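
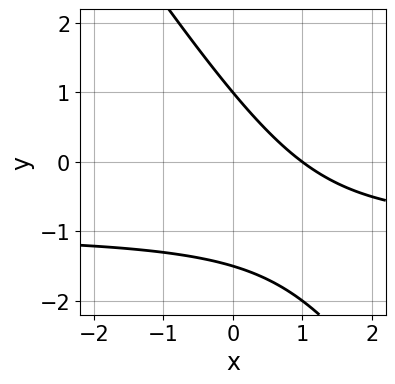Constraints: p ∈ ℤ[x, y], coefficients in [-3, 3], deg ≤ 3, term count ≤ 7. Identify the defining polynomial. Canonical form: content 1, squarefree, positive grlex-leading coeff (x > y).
3*x*y + 2*y^2 + 3*x + y - 3

(a) deg p = 2. No degree-1 curve has this shape.
(b) Checking where it meets the axes: one x-axis crossing is at x = 1; it meets the y-axis at y = 1 (among the integer gridlines).
(c) Putting this together gives p.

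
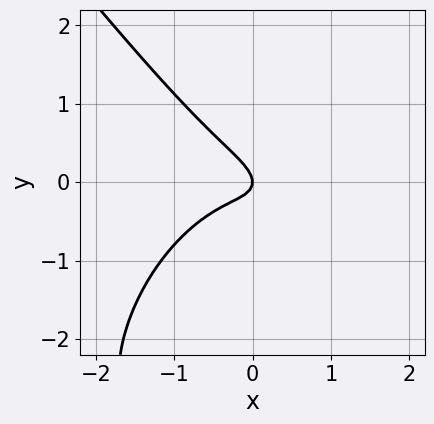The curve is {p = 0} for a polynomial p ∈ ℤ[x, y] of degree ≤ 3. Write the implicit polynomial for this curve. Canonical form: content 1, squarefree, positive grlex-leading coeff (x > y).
1. deg p = 3. A generic line meets the curve in up to 3 points.
2. Reading off the gridlines: it meets the y-axis at y = 0 (among the integer gridlines); it meets the x-axis at x = 0 (among the integer gridlines).
3. Matching integer coefficients to the picture gives p.

2*x^3 + y^3 + 2*x*y + 3*y^2 + x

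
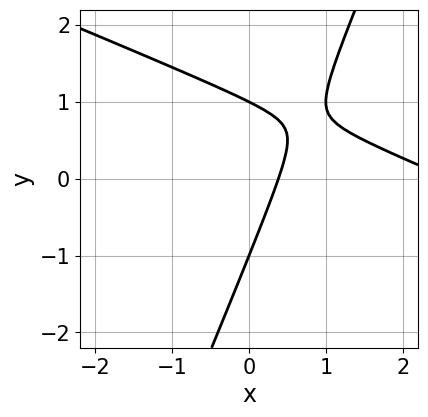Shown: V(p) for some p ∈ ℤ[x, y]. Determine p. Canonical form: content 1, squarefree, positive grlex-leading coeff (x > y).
First, degree: no degree-1 curve has this shape, so deg p = 2.
Next, against the integer gridlines: the y-axis gridline crossings are at y ∈ {-1, 1}.
Finally, solving for integer coefficients yields p as stated.

x^2 + 2*x*y - y^2 - 3*x + 1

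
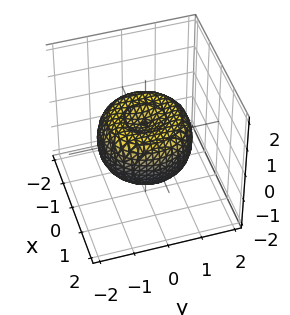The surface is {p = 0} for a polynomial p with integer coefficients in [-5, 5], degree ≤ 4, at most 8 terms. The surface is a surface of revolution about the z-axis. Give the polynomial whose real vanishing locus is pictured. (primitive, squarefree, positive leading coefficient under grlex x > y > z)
2*x^4 + 4*x^2*y^2 + 2*y^4 - 3*x^2 - 3*y^2 + 3*z^2 - 1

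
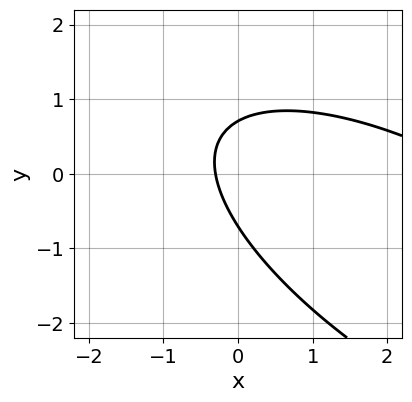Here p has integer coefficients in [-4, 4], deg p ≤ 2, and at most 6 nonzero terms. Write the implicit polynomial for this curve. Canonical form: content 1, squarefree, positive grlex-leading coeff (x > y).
x^2 + 2*x*y + 2*y^2 - 3*x - 1

Degree: a generic line meets the curve in up to 2 points, so deg p = 2.
Solving for integer coefficients yields p as stated.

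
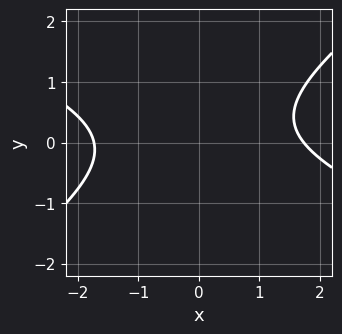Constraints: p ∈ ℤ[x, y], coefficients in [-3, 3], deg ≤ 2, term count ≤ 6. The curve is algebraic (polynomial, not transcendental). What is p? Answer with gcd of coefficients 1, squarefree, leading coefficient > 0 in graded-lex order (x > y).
x^2 + x*y - 3*y^2 + y - 3

1. Degree: the shape is more complex than any degree-1 curve, so deg p = 2.
2. Reading off the gridlines: no y-intercept at any integer in the box.
3. These observations pin down the coefficients.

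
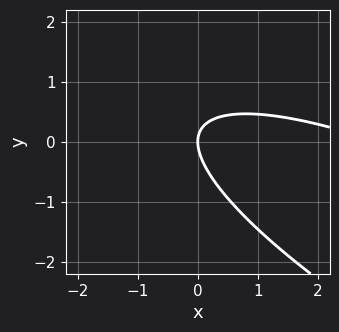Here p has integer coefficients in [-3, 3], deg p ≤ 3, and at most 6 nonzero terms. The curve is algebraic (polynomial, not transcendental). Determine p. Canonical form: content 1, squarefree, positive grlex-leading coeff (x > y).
1. The degree is 2 — a generic line meets the curve in up to 2 points.
2. Checking where it meets the axes: it meets the x-axis at x = 0 (among the integer gridlines); it meets the y-axis at y = 0 (among the integer gridlines).
3. Together with the visible shape, these determine p as stated.

x^2 + 3*x*y + 3*y^2 - 3*x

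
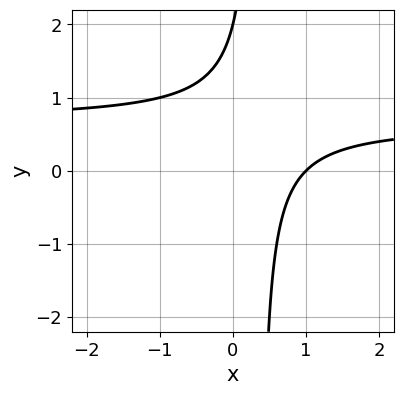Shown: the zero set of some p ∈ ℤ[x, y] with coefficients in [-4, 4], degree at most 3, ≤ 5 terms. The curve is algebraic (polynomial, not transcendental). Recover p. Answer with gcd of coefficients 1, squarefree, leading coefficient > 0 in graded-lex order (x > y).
3*x*y - 2*x - y + 2

First, deg p = 2.
Then, observable constraints: it meets the y-axis at y = 2 (among the integer gridlines); it meets the x-axis at x = 1 (among the integer gridlines).
Finally, assembling these constraints gives the stated polynomial.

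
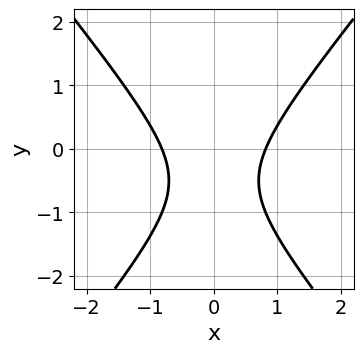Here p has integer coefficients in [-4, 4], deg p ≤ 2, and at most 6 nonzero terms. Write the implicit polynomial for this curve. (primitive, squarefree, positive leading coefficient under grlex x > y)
1. Degree: a generic line meets the curve in up to 2 points, so deg p = 2.
2. Symmetries: the x ↦ −x reflection is a symmetry, so x appears only in even powers.
3. From the axis intercepts and sections: it misses every integer gridline on the y-axis.
4. Matching integer coefficients to the picture gives p.

3*x^2 - 2*y^2 - 2*y - 2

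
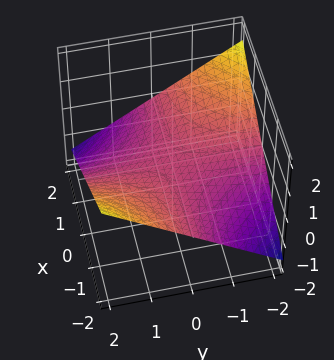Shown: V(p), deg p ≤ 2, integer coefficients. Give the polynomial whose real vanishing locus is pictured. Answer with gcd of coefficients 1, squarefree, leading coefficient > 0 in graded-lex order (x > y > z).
(a) The degree is 2 — a saddle surface; a quadric.
(b) Against the integer gridlines: the visible x-axis segment lies entirely on the surface; every point of the y-axis in the box is on the surface.
(c) The integer polynomial consistent with all of this is the stated p.

x*y + 3*z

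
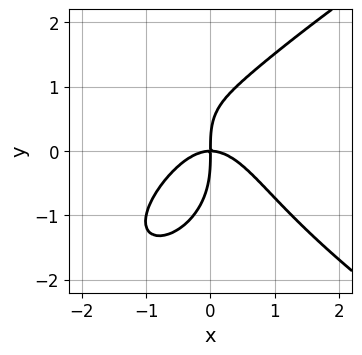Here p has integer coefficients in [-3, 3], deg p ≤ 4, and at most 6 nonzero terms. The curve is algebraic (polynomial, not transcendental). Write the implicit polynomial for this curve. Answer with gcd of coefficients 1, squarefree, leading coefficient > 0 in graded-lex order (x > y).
First, the degree is 4 — a generic line meets the curve in up to 4 points.
Then, observable constraints: it crosses the y-axis at the gridline y = 0; it crosses the x-axis at the gridline x = 0.
Finally, together with the visible shape, these determine p as stated.

y^4 - 3*x^3 + x*y^2 - 3*x*y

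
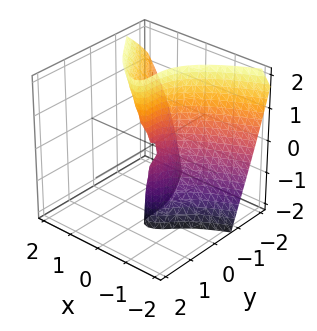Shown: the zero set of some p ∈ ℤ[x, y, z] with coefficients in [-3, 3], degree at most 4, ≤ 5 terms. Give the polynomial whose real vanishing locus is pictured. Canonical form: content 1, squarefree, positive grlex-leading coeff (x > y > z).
(a) The degree is 3 — the shape is more complex than any degree-2 surface.
(b) Observable constraints: every point of the z-axis in the box is on the surface; it meets the y-axis at y = 0 (among the integer gridlines); one x-axis crossing is at x = 0.
(c) The integer polynomial consistent with all of this is the stated p.

x*y^2 + x*y*z + y^3 + 2*x^2 - x*z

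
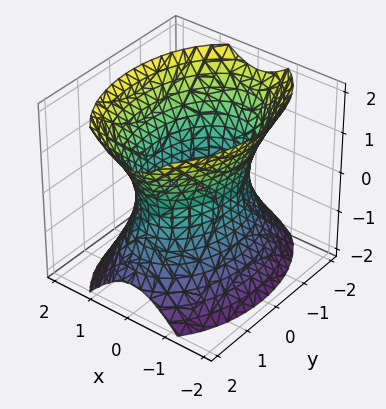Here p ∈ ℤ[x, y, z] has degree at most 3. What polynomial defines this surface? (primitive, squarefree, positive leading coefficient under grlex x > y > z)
2*x^2 + y^2 - z^2 - 2

(a) deg p = 2.
(b) Symmetries: mirror symmetry x ↦ −x ⇒ only even powers of x; it's symmetric under z → −z, forcing even powers of z; the y ↦ −y reflection is a symmetry, so y appears only in even powers.
(c) From the axis intercepts and sections: it misses every integer gridline on the z-axis; among the integer gridlines, it crosses the x-axis at x ∈ {-1, 1}.
(d) Together with the visible shape, these determine p as stated.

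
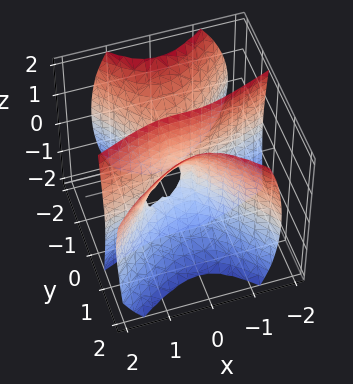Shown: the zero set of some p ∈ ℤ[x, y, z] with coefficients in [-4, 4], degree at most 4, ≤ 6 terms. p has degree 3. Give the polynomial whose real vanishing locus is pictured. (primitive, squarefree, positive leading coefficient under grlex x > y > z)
1. I count 2 distinct pieces.
2. The degree is 3 — the shape is more complex than any degree-2 surface.
3. From the axis intercepts and sections: every point of the z-axis in the box is on the surface; it meets the y-axis at y = 0 (among the integer gridlines); it crosses the x-axis at the gridline x = 0.
4. The integer polynomial consistent with all of this is the stated p.

x^3 - 3*x^2*y + 2*y^3 - y*z^2 + y^2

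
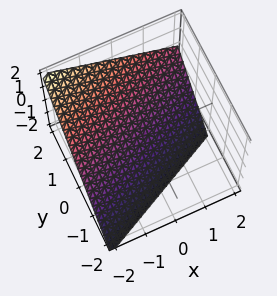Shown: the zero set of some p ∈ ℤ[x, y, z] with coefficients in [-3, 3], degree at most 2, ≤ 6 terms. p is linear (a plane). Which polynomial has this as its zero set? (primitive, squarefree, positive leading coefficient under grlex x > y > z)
x - 2*y + 2*z + 2

The degree is 1 — the surface is flat (a plane).
Reading off the gridlines: one y-axis crossing is at y = 1; it meets the z-axis at z = -1 (among the integer gridlines); it meets the x-axis at x = -2 (among the integer gridlines).
Together with the visible shape, these determine p as stated.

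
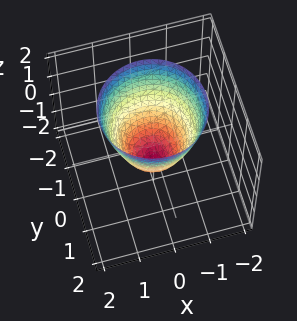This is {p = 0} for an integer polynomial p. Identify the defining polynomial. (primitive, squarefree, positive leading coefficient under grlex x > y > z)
First, the degree is 2 — a generic line meets the surface in up to 2 points.
Next, by symmetry, the surface is invariant under rotation about z: p = q(x² + y², z).
Next, against the integer gridlines: it crosses the z-axis at the gridline z = -1; a circular section at z = 1 has radius between 1 and 2.
Finally, assembling these constraints gives the stated polynomial.

3*x^2 + 3*y^2 - 2*z - 2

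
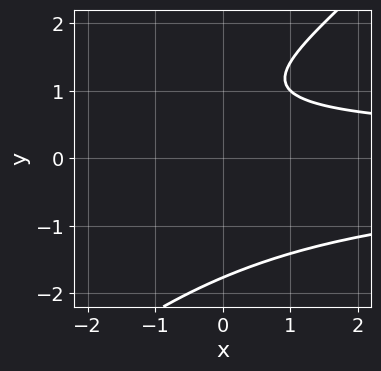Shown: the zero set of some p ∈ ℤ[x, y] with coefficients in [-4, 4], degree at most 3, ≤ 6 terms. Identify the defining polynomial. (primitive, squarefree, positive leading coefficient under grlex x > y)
x*y^2 - y^3 + 2*y - 2

(a) The degree is 3 — the shape is more complex than any degree-2 curve.
(b) Observable constraints: it misses every integer gridline on the x-axis.
(c) Putting this together gives p.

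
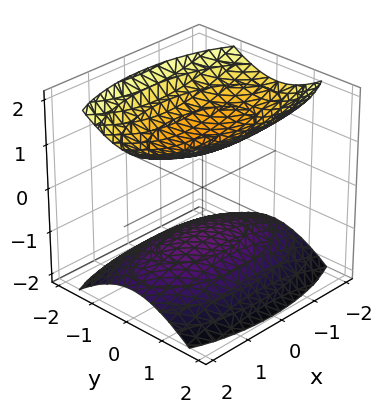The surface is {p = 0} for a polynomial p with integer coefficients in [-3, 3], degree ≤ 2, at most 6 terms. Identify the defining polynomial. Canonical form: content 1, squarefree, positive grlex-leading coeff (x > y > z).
x^2 + 3*y^2 - 3*z^2 + 3

The picture has 2 separate pieces. They look like related sheets of one shape, so recover p as a whole.
Degree: two separate bowl-shaped sheets opening away from each other; a quadric, so deg p = 2.
Symmetries: it's symmetric under y → −y, forcing even powers of y; the z ↦ −z reflection is a symmetry, so z appears only in even powers; it's symmetric under x → −x, forcing even powers of x.
Checking where it meets the axes: no y-intercept at any integer in the box; it misses every integer gridline on the x-axis; among the integer gridlines, it crosses the z-axis at z ∈ {-1, 1}.
Fitting integer coefficients to these (and the overall shape) gives p.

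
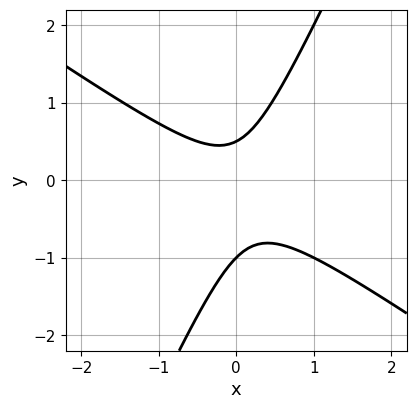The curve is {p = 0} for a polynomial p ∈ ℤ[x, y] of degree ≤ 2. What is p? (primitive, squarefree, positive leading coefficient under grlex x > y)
3*x^2 + 3*x*y - 2*y^2 - y + 1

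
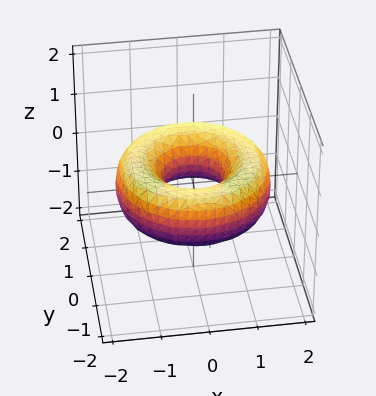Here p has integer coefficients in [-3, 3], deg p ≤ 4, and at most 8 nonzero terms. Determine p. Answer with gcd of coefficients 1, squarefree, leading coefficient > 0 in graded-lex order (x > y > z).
x^4 + 2*x^2*y^2 + y^4 - 3*x^2 - 3*y^2 + 3*z^2 + 1

1. The degree is 4 — the shape is more complex than any degree-3 surface.
2. Symmetry: the surface is invariant under rotation about z: p = q(x² + y², z).
3. Reading off the gridlines: a circular section at z = 0 has radius between 0 and 1; the surface avoids every integer z-axis point in the box.
4. Together with the visible shape, these determine p as stated.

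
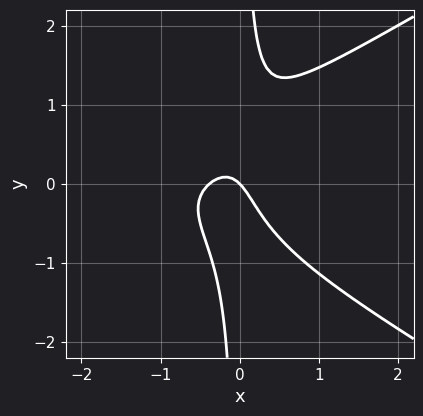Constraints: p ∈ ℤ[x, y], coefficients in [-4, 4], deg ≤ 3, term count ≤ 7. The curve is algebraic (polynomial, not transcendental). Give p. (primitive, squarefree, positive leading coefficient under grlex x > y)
1. deg p = 3.
2. Reading off the gridlines: one y-axis crossing is at y = 0; it crosses the x-axis at the gridline x = 0.
3. The integer polynomial consistent with all of this is the stated p.

x^3 - 3*x*y^2 + 3*x^2 + x + y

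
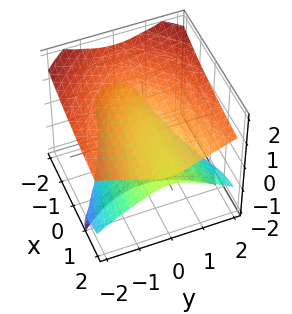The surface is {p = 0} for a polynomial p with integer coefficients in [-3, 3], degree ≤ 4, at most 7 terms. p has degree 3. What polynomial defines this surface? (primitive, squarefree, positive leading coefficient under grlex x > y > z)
(a) The picture has 2 separate pieces.
(b) deg p = 3.
(c) Reading off the gridlines: the visible x-axis segment lies entirely on the surface; it meets the y-axis at y = 0 (among the integer gridlines); one z-axis crossing is at z = 0.
(d) Fitting integer coefficients to these (and the overall shape) gives p.

2*x*z^2 + 2*z^3 - 2*y^2 + 3*z^2 - 3*z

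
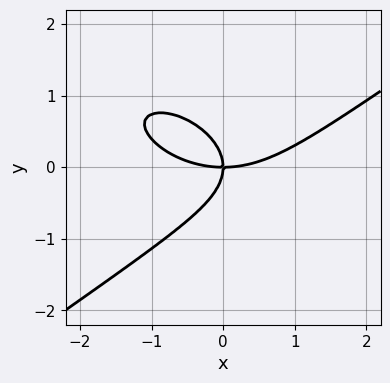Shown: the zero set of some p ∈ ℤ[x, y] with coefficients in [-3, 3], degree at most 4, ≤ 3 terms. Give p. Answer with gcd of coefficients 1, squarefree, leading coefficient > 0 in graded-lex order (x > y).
x^3 - 3*y^3 - 3*x*y

1. deg p = 3. A generic line meets the curve in up to 3 points.
2. Reading off the gridlines: one y-axis crossing is at y = 0; it meets the x-axis at x = 0 (among the integer gridlines).
3. Together with the visible shape, these determine p as stated.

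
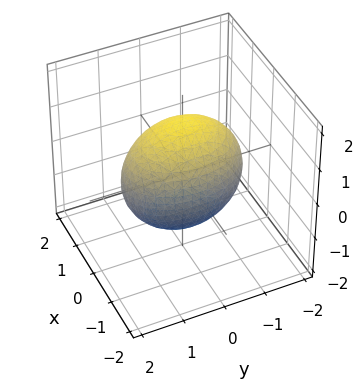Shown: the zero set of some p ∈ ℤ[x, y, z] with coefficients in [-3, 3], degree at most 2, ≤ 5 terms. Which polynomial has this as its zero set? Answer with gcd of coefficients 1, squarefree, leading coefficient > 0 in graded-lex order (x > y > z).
2*x^2 + y^2 + z^2 - 2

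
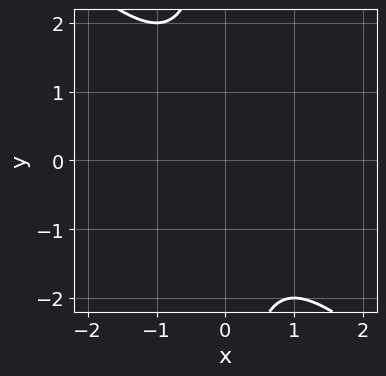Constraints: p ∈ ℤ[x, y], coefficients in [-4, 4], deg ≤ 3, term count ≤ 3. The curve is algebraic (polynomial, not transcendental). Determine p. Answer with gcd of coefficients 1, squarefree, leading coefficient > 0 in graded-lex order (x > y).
x^2 + x*y + 1

1. The degree is 2 — a generic line meets the curve in up to 2 points.
2. Reading off the gridlines: the curve avoids every integer y-axis point in the box; no x-intercept at any integer in the box.
3. These observations pin down the coefficients.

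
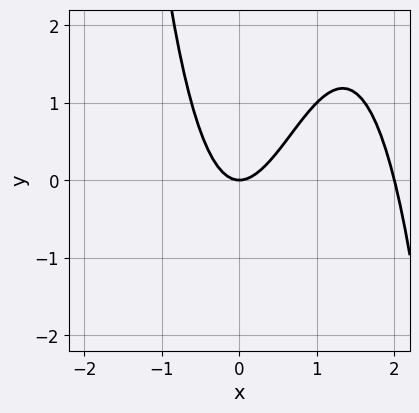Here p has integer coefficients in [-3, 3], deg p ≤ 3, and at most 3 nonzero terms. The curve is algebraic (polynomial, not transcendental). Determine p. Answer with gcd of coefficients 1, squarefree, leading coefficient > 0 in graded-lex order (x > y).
(a) The degree is 3 — the shape is more complex than any degree-2 curve.
(b) Checking where it meets the axes: it meets the y-axis at y = 0 (among the integer gridlines); among the integer gridlines, it crosses the x-axis at x ∈ {0, 2}.
(c) Assembling these constraints gives the stated polynomial.

x^3 - 2*x^2 + y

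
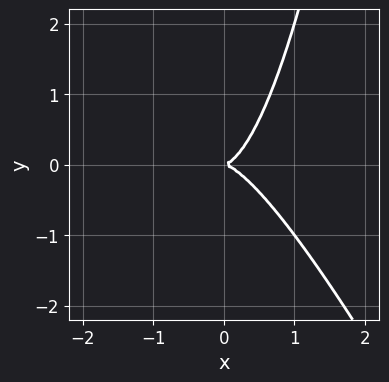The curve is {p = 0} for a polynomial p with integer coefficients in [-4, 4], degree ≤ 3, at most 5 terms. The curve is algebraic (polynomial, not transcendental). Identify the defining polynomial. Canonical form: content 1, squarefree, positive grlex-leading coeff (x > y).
Degree: the shape is more complex than any degree-2 curve, so deg p = 3.
Reading off the gridlines: it crosses the x-axis at the gridline x = 0; it crosses the y-axis at the gridline y = 0.
Putting this together gives p.

2*x^3 + x^2*y - y^2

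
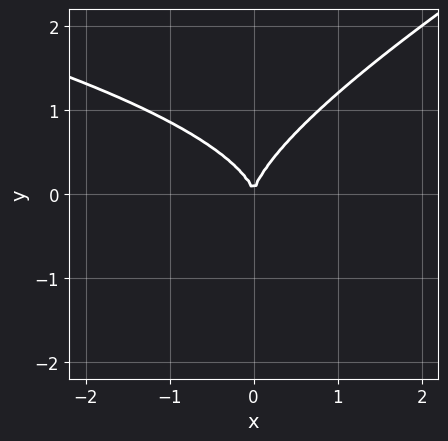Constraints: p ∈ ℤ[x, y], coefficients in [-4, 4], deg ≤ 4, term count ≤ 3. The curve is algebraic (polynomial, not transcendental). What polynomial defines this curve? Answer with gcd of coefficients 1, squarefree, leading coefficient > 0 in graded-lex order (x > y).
x*y^2 - 2*y^3 + 2*x^2

Degree: no degree-2 curve has this shape, so deg p = 3.
From the visible intercepts: it crosses the y-axis at the gridline y = 0; one x-axis crossing is at x = 0.
These observations pin down the coefficients.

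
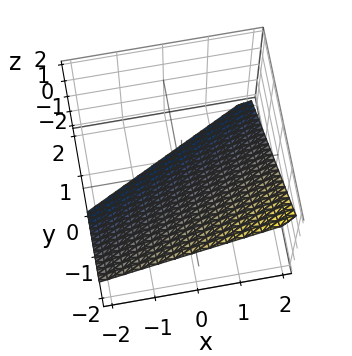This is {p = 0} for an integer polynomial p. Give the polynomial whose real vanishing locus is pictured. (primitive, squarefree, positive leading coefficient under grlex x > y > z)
x - 2*y - 2*z - 2

1. The degree is 1 — the surface is flat (a plane).
2. Against the integer gridlines: it meets the y-axis at y = -1 (among the integer gridlines); it crosses the x-axis at the gridline x = 2; it crosses the z-axis at the gridline z = -1.
3. Together with the visible shape, these determine p as stated.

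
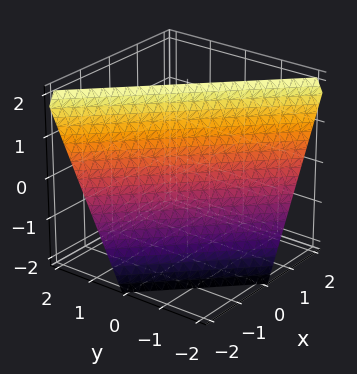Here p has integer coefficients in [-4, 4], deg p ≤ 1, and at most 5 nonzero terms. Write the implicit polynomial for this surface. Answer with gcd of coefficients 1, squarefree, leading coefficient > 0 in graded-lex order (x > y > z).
(a) Degree: the surface is flat (a plane), so deg p = 1.
(b) Checking where it meets the axes: one y-axis crossing is at y = -1; it crosses the z-axis at the gridline z = 2.
(c) Putting this together gives p. Check: (-1, 0, 0) on the x-axis lies on the surface, and p(-1, 0, 0) = 0. ✓

2*x + 2*y - z + 2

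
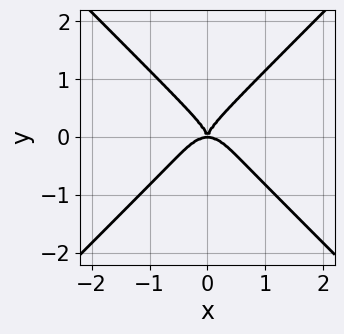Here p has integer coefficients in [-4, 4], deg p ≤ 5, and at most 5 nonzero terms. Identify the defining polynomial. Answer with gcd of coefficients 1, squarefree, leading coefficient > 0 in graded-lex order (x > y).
3*x^4 - 3*y^4 + 2*x^2*y

First, degree: a generic line meets the curve in up to 4 points, so deg p = 4.
Next, symmetries: mirror symmetry x ↦ −x ⇒ only even powers of x.
Next, from the axis intercepts and sections: it meets the y-axis at y = 0 (among the integer gridlines); it crosses the x-axis at the gridline x = 0.
Finally, together with the visible shape, these determine p as stated.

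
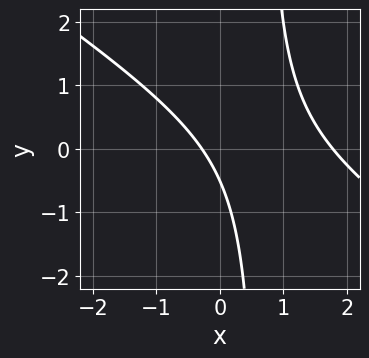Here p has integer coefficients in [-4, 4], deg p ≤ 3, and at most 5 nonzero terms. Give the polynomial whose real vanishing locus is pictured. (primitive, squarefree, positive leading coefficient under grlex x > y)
2*x^2 + 3*x*y - 3*x - 2*y - 1

1. Degree: the shape is more complex than any degree-1 curve, so deg p = 2.
2. Putting this together gives p.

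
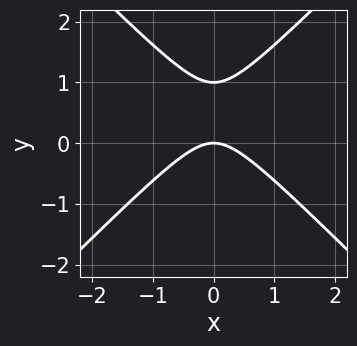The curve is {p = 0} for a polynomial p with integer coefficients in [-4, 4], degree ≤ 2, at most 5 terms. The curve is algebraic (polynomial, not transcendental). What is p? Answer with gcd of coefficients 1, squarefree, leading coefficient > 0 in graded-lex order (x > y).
(a) deg p = 2. No degree-1 curve has this shape.
(b) Symmetries: it's symmetric under x → −x, forcing even powers of x.
(c) From the axis intercepts and sections: it crosses the x-axis at the gridline x = 0; among the integer gridlines, it crosses the y-axis at y ∈ {0, 1}.
(d) Matching integer coefficients to the picture gives p.

x^2 - y^2 + y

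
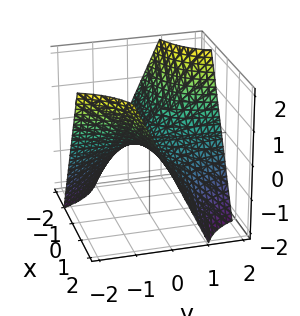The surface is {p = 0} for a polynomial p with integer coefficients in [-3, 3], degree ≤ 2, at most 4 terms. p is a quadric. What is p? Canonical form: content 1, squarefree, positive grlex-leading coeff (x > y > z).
(a) deg p = 2. A hyperbolic paraboloid; a quadric.
(b) Against the integer gridlines: every point of the y-axis in the box is on the surface; it meets the z-axis at z = 0 (among the integer gridlines).
(c) Solving for integer coefficients yields p as stated. Check: (2, 0, 0) on the x-axis lies on the surface, and p(2, 0, 0) = 0. ✓

x*y + z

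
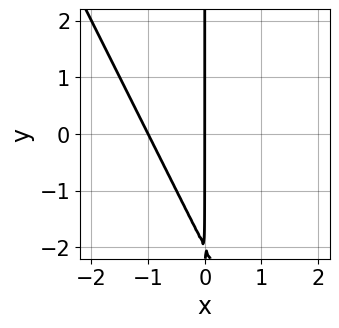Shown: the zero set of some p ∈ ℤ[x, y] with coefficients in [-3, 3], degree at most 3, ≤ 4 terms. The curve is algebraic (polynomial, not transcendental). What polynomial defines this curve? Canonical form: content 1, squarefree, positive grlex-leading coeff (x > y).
(a) Degree: the shape is more complex than any degree-1 curve, so deg p = 2.
(b) Reading off the gridlines: every point of the y-axis in the box is on the curve; among the integer gridlines, it crosses the x-axis at x ∈ {-1, 0}.
(c) Putting this together gives p.

2*x^2 + x*y + 2*x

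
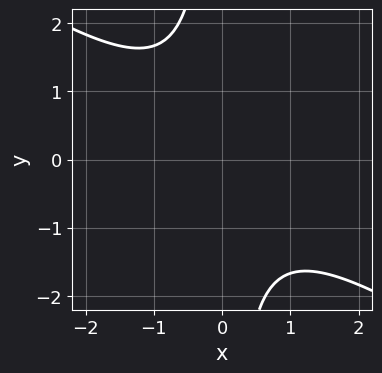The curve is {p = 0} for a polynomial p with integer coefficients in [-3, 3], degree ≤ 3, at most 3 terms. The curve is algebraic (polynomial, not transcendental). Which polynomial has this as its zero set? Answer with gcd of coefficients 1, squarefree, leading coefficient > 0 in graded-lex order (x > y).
2*x^2 + 3*x*y + 3

1. Degree: the shape is more complex than any degree-1 curve, so deg p = 2.
2. From the visible intercepts: no y-intercept at any integer in the box; no x-intercept at any integer in the box.
3. Solving for integer coefficients yields p as stated.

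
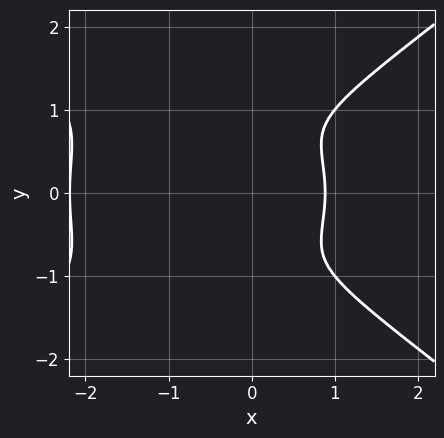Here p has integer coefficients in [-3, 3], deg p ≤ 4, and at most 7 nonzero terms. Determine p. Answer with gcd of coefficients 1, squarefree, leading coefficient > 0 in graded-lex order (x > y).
First, the degree is 4 — no degree-3 curve has this shape.
Next, symmetries: it's symmetric under y → −y, forcing even powers of y.
Then, checking where it meets the axes: it misses every integer gridline on the y-axis.
Finally, the integer polynomial consistent with all of this is the stated p.

x^4 - 3*y^4 + 2*x^3 + 2*y^2 - 2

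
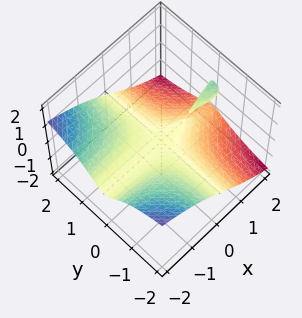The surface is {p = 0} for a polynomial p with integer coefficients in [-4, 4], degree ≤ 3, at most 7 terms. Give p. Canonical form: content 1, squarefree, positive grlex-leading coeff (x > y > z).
(a) There are 2 components. They look like related sheets of one shape, so recover p as a whole.
(b) The degree is 3 — no degree-2 surface has this shape.
(c) Checking where it meets the axes: the visible x-axis segment lies entirely on the surface; every point of the y-axis in the box is on the surface; one z-axis crossing is at z = 0.
(d) Assembling these constraints gives the stated polynomial.

3*x*y^2 + 3*y^2*z + 2*z^3 - x*z + z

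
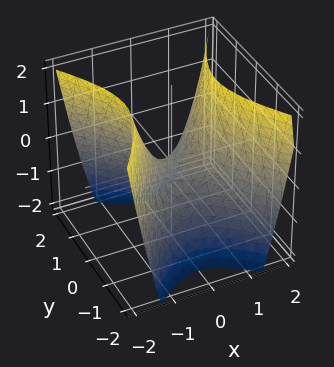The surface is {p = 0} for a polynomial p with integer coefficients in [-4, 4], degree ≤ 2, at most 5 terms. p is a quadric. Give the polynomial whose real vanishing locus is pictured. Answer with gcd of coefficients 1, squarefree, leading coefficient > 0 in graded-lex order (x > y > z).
First, the degree is 2 — a hyperbolic paraboloid; a quadric.
Then, symmetries: it's symmetric under y → −y, forcing even powers of y; mirror symmetry x ↦ −x ⇒ only even powers of x.
Next, from the visible intercepts: it meets the z-axis at z = 0 (among the integer gridlines); one x-axis crossing is at x = 0; it meets the y-axis at y = 0 (among the integer gridlines).
Finally, matching integer coefficients to the picture gives p.

3*x^2 - 2*y^2 - 2*z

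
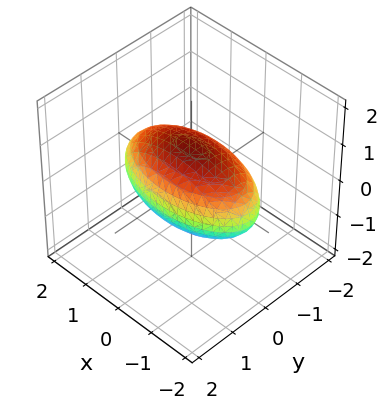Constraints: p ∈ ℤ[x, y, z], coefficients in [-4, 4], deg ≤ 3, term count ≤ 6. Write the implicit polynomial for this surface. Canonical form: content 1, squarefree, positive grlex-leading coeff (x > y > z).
x^2 + 3*y^2 + 3*z^2 - 3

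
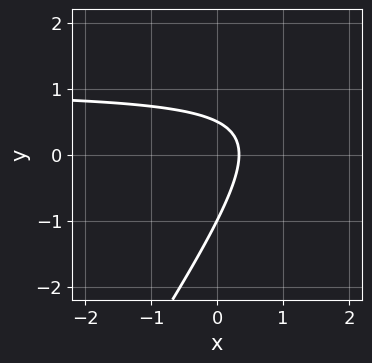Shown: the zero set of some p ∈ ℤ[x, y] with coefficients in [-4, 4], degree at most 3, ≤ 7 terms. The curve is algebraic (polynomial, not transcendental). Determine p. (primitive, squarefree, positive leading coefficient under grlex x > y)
3*x*y - 2*y^2 - 3*x - y + 1

The degree is 2 — a generic line meets the curve in up to 2 points.
Reading off the gridlines: it crosses the y-axis at the gridline y = -1.
Fitting integer coefficients to these (and the overall shape) gives p.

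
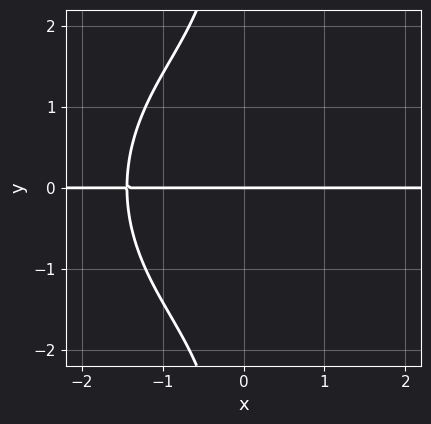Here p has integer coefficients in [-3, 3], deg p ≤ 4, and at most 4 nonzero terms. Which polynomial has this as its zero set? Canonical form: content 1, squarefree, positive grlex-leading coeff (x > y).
1. Degree: no degree-3 curve has this shape, so deg p = 4.
2. Checking where it meets the axes: the visible x-axis segment lies entirely on the curve; it crosses the y-axis at the gridline y = 0.
3. Together with the visible shape, these determine p as stated.

x^3*y + x*y^3 + 3*y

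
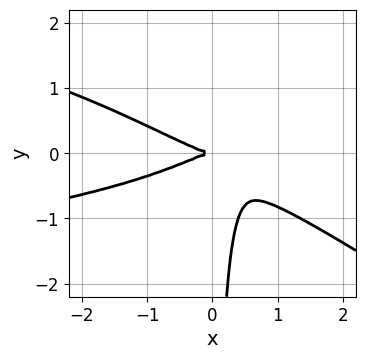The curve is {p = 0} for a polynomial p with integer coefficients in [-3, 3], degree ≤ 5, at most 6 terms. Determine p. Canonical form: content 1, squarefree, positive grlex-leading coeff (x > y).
2*x^2*y^2 + 3*x*y^3 + x^3 - 3*x*y^2 + 2*y^2

The degree is 4 — the shape is more complex than any degree-3 curve.
Observable constraints: it crosses the y-axis at the gridline y = 0; it crosses the x-axis at the gridline x = 0.
Fitting integer coefficients to these (and the overall shape) gives p.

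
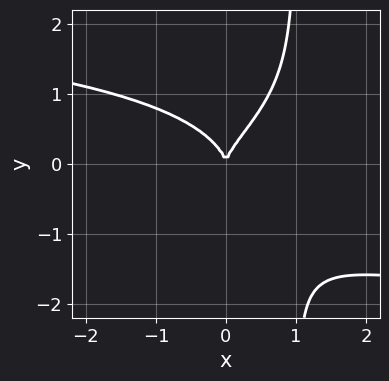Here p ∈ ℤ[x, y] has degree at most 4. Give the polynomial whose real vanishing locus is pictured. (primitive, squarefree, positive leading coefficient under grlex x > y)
x*y^3 - y^3 + x^2

The degree is 4 — no degree-3 curve has this shape.
Against the integer gridlines: one y-axis crossing is at y = 0; it meets the x-axis at x = 0 (among the integer gridlines).
Putting this together gives p.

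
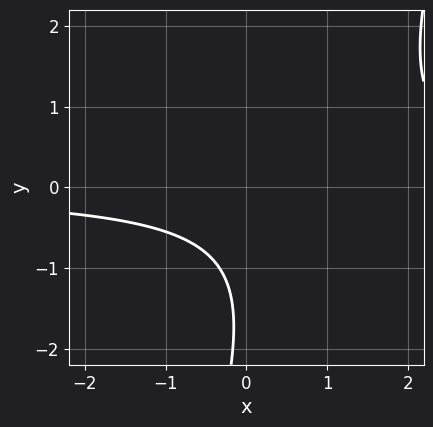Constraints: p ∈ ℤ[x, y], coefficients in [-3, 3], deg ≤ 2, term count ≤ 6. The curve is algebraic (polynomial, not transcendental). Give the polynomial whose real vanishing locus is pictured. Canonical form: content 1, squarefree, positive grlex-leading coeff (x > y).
3*x*y - y^2 - 3*y - 3

First, the degree is 2 — a generic line meets the curve in up to 2 points.
Next, from the axis intercepts and sections: no y-intercept at any integer in the box; it misses every integer gridline on the x-axis.
Finally, matching integer coefficients to the picture gives p.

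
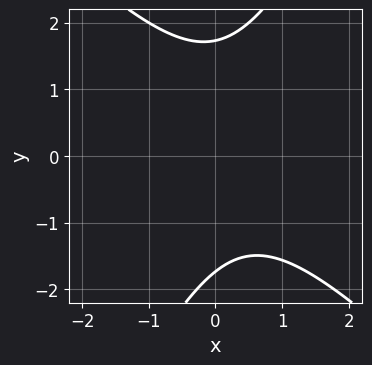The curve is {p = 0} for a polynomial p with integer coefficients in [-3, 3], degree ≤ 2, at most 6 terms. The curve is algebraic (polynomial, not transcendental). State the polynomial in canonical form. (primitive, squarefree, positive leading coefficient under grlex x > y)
2*x^2 + x*y - y^2 - x + 3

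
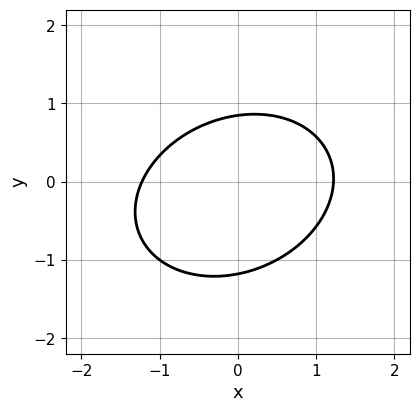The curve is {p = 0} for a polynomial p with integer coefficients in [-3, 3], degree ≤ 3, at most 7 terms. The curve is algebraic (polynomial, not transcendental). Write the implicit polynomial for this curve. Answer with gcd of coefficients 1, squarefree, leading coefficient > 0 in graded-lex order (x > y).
2*x^2 - x*y + 3*y^2 + y - 3

First, deg p = 2.
Finally, matching integer coefficients to the picture gives p.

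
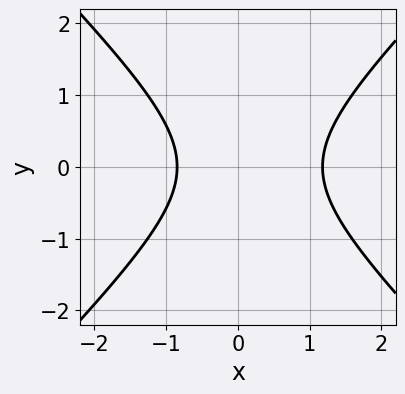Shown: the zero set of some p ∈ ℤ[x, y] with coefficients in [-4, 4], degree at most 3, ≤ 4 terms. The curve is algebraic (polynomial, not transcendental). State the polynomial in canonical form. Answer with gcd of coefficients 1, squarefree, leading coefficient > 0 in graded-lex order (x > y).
(a) deg p = 2. No degree-1 curve has this shape.
(b) Symmetries: mirror symmetry y ↦ −y ⇒ only even powers of y.
(c) From the visible intercepts: it misses every integer gridline on the y-axis.
(d) Matching integer coefficients to the picture gives p.

3*x^2 - 3*y^2 - x - 3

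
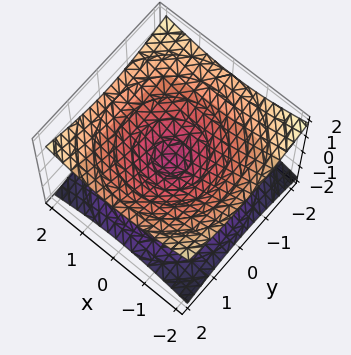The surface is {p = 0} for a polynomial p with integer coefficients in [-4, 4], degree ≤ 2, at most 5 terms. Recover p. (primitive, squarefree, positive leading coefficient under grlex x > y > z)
(a) The degree is 2 — a double cone through the origin; a quadric.
(b) Symmetry: every cross-section ⟂ z is a circle, so x, y appear only via x² + y²; mirror symmetry z ↦ −z ⇒ only even powers of z.
(c) Against the integer gridlines: it crosses the z-axis at the gridline z = 0; one x-axis crossing is at x = 0; a circular section at z = 1 has radius between 1 and 2.
(d) Assembling these constraints gives the stated polynomial.

x^2 + y^2 - 3*z^2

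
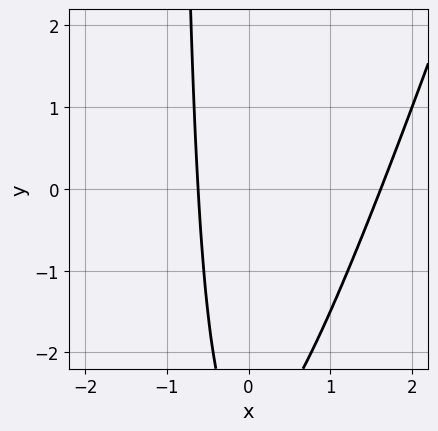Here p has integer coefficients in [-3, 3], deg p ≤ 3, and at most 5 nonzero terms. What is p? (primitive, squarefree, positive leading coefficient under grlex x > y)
3*x^2 - x*y - 3*x - y - 3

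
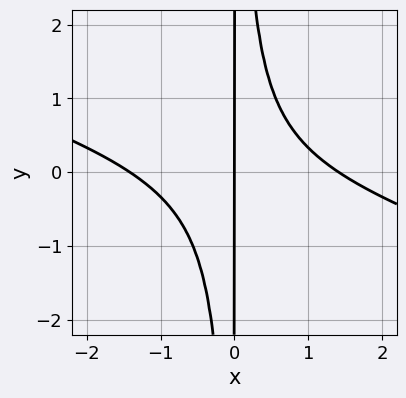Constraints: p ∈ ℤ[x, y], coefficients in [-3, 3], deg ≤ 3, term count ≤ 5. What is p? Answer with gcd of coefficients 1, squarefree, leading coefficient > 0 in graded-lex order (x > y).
x^3 + 3*x^2*y - 2*x

First, the degree is 3 — the shape is more complex than any degree-2 curve.
Then, observable constraints: every point of the y-axis in the box is on the curve; it meets the x-axis at x = 0 (among the integer gridlines).
Finally, matching integer coefficients to the picture gives p.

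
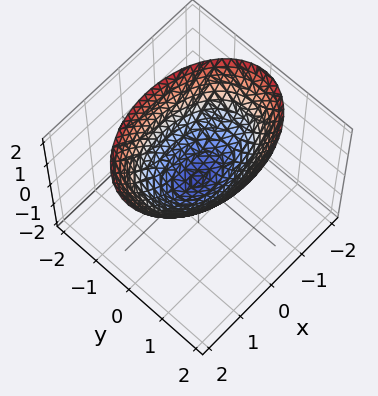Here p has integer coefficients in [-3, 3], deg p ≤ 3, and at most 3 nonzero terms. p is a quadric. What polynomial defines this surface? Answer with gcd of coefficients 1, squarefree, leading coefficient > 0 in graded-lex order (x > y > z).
First, deg p = 2. A single bowl opening along one axis; a quadric.
Then, symmetries: the y ↦ −y reflection is a symmetry, so y appears only in even powers; mirror symmetry x ↦ −x ⇒ only even powers of x.
Then, from the visible intercepts: one x-axis crossing is at x = 0; it meets the z-axis at z = 0 (among the integer gridlines); it meets the y-axis at y = 0 (among the integer gridlines).
Finally, the integer polynomial consistent with all of this is the stated p.

x^2 + 2*y^2 - 2*z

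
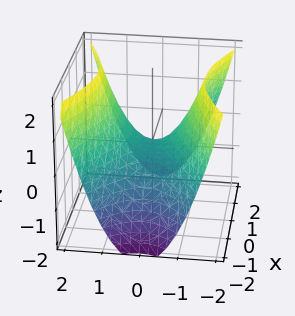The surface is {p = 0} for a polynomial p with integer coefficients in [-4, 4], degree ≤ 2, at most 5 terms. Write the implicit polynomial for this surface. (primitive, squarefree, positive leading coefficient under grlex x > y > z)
x^2 - 2*y^2 + 2*z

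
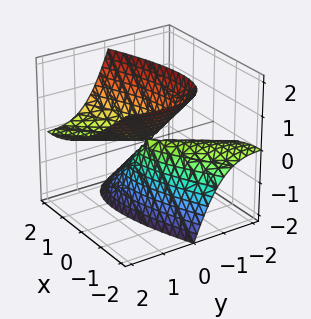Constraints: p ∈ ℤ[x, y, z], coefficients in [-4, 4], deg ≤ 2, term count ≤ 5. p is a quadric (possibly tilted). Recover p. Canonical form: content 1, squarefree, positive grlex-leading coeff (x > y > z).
x^2 - 2*x*y + y^2 - 3*y*z - z^2

(a) Degree: the shape is more complex than any degree-1 surface, so deg p = 2.
(b) From the axis intercepts and sections: it crosses the y-axis at the gridline y = 0; it crosses the x-axis at the gridline x = 0; it meets the z-axis at z = 0 (among the integer gridlines).
(c) Putting this together gives p.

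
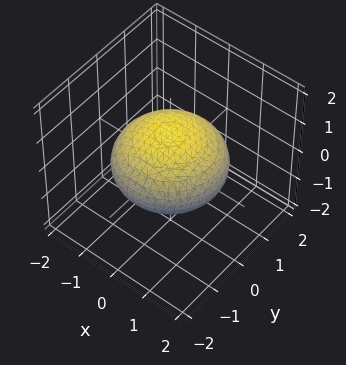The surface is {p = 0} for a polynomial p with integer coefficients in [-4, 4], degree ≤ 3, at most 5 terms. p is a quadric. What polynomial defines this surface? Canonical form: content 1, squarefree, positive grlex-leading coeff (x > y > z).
First, deg p = 2. A closed, bounded, convex surface; a quadric.
Next, symmetries: the z ↦ −z reflection is a symmetry, so z appears only in even powers; the z-axis is an axis of rotation, so x and y enter only as x² + y².
Next, from the visible intercepts: among the integer gridlines, it crosses the z-axis at z ∈ {-1, 1}; a circular section at z = 0 has radius between 1 and 2.
Finally, putting this together gives p.

x^2 + y^2 + 2*z^2 - 2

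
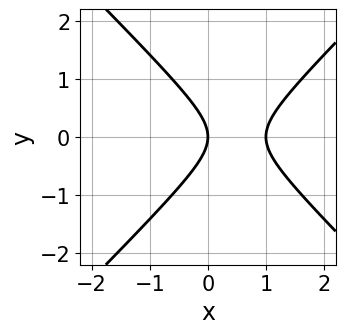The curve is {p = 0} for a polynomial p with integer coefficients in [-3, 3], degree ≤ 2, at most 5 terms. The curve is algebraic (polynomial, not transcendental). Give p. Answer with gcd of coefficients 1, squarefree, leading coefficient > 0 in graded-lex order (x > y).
(a) deg p = 2. No degree-1 curve has this shape.
(b) Symmetries: mirror symmetry y ↦ −y ⇒ only even powers of y.
(c) From the visible intercepts: among the integer gridlines, it crosses the x-axis at x ∈ {0, 1}; it meets the y-axis at y = 0 (among the integer gridlines).
(d) The integer polynomial consistent with all of this is the stated p.

x^2 - y^2 - x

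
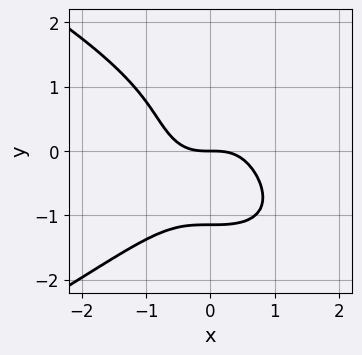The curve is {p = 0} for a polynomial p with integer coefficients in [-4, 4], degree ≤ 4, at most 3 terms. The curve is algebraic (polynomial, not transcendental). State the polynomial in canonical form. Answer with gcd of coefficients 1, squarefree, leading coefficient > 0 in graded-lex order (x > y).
(a) Degree: the shape is more complex than any degree-3 curve, so deg p = 4.
(b) Against the integer gridlines: one y-axis crossing is at y = 0; it crosses the x-axis at the gridline x = 0.
(c) Fitting integer coefficients to these (and the overall shape) gives p.

2*y^4 + 3*x^3 + 3*y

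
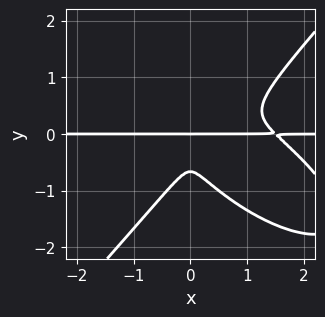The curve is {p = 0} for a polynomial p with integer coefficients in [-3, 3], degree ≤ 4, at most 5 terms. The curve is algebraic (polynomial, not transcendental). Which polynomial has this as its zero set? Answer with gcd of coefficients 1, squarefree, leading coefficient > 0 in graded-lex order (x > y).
2*x^3*y + 2*x^2*y^2 - 3*y^4 - 3*x^2*y - 2*y^3

(a) deg p = 4. A generic line meets the curve in up to 4 points.
(b) From the visible intercepts: it meets the y-axis at y = 0 (among the integer gridlines); the visible x-axis segment lies entirely on the curve.
(c) These observations pin down the coefficients.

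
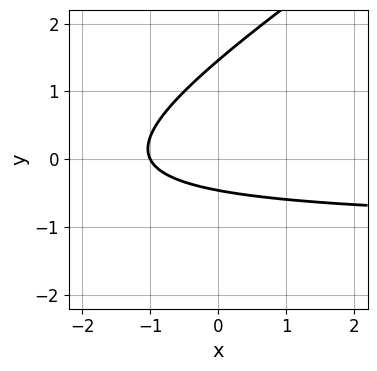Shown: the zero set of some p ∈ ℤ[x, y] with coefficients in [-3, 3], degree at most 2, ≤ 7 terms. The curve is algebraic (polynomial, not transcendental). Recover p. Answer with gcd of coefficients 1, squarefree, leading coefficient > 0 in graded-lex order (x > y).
deg p = 2. A generic line meets the curve in up to 2 points.
Against the integer gridlines: one x-axis crossing is at x = -1.
These observations pin down the coefficients.

2*x*y - 3*y^2 + 2*x + 3*y + 2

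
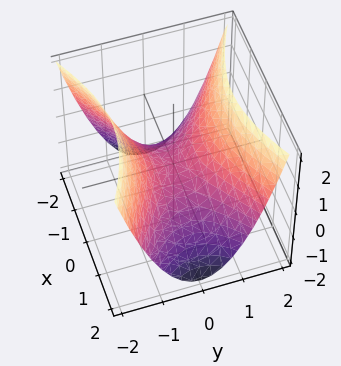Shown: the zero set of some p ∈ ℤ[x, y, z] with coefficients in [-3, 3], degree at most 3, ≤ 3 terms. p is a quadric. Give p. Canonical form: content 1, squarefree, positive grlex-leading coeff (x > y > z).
x^2 - 2*y^2 + 2*z

(a) deg p = 2. A hyperbolic paraboloid; a quadric.
(b) Symmetries: the y ↦ −y reflection is a symmetry, so y appears only in even powers; mirror symmetry x ↦ −x ⇒ only even powers of x.
(c) From the axis intercepts and sections: it crosses the y-axis at the gridline y = 0; it crosses the x-axis at the gridline x = 0; it meets the z-axis at z = 0 (among the integer gridlines).
(d) Assembling these constraints gives the stated polynomial.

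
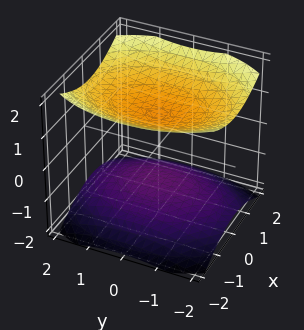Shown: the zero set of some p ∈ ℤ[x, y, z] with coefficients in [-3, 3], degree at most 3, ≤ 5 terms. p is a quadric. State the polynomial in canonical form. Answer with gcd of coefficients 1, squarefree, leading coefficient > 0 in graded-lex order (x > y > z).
2*x^2 + y^2 - 3*z^2 + 3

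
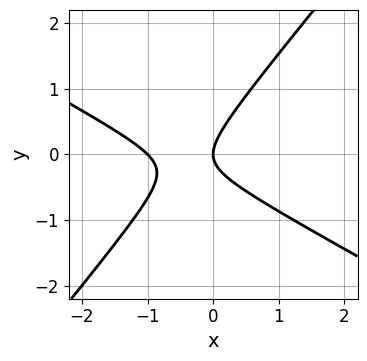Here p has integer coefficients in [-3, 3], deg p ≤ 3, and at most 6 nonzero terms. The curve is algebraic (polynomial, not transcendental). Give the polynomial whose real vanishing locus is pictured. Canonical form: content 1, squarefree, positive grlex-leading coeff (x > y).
2*x^2 + 2*x*y - 3*y^2 + 2*x

1. deg p = 2.
2. Reading off the gridlines: one y-axis crossing is at y = 0; the x-axis gridline crossings are at x ∈ {-1, 0}.
3. Putting this together gives p.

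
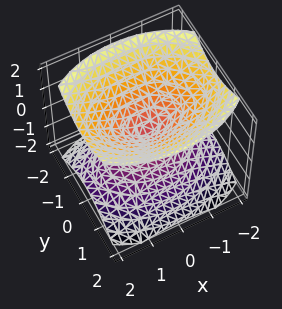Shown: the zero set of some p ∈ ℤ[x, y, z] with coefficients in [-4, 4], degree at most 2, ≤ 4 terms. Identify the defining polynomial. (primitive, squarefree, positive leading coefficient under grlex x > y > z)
x^2 + 2*y^2 - 2*z^2

1. I count 2 distinct pieces. They look like related sheets of one shape, so recover p as a whole.
2. The degree is 2 — two nappes meeting at a single point; a quadric.
3. Symmetries: mirror symmetry y ↦ −y ⇒ only even powers of y; it's symmetric under x → −x, forcing even powers of x; mirror symmetry z ↦ −z ⇒ only even powers of z.
4. From the visible intercepts: it crosses the y-axis at the gridline y = 0; one x-axis crossing is at x = 0; it crosses the z-axis at the gridline z = 0.
5. Fitting integer coefficients to these (and the overall shape) gives p.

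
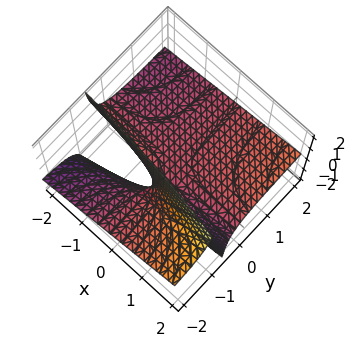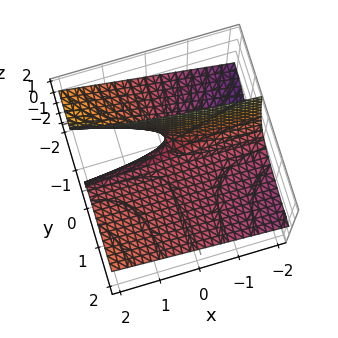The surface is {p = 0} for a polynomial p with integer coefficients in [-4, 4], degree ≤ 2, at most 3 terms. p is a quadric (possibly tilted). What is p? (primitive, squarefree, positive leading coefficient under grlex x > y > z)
x*y - 3*y*z - 2*z

Degree: no degree-1 surface has this shape, so deg p = 2.
From the visible intercepts: every point of the y-axis in the box is on the surface; one z-axis crossing is at z = 0.
Putting this together gives p. Check: (2, 0, 0) on the x-axis lies on the surface, and p(2, 0, 0) = 0. ✓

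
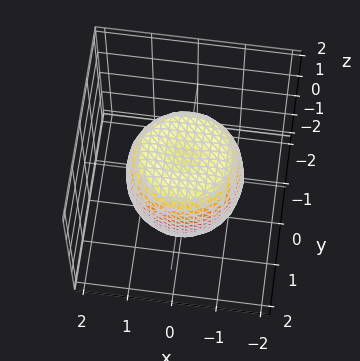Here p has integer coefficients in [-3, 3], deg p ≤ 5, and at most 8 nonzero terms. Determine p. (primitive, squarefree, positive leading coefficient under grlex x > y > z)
(a) The degree is 4 — the shape is more complex than any degree-3 surface.
(b) Symmetries: rotational symmetry about the z-axis ⇒ p depends on x, y only through x² + y².
(c) Reading off the gridlines: the z-axis gridline crossings are at z ∈ {-1, 1}; a circular section at z = 1 has radius exactly 1.
(d) These observations pin down the coefficients.

x^4 + 2*x^2*y^2 + y^4 - x^2 - y^2 + z^2 - 1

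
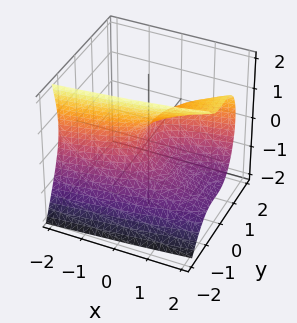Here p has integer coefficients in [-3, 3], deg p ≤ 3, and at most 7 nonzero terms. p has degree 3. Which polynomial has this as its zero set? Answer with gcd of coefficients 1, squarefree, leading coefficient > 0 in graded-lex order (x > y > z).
(a) deg p = 3.
(b) From the visible intercepts: one z-axis crossing is at z = 0; it crosses the y-axis at the gridline y = 0; it meets the x-axis at x = 0 (among the integer gridlines).
(c) Putting this together gives p.

3*y^3 - y^2*z + 2*z^2 - 2*x - z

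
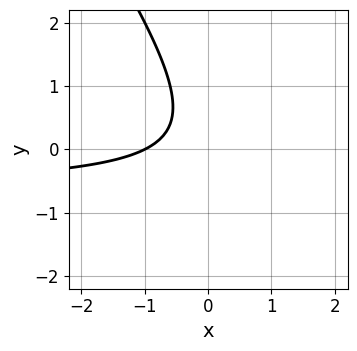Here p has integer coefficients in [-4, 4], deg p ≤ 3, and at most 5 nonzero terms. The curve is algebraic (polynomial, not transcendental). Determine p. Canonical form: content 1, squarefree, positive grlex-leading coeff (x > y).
3*x*y + 2*y^2 + 2*x - y + 2

First, degree: a generic line meets the curve in up to 2 points, so deg p = 2.
Next, observable constraints: the curve avoids every integer y-axis point in the box; it crosses the x-axis at the gridline x = -1.
Finally, these observations pin down the coefficients.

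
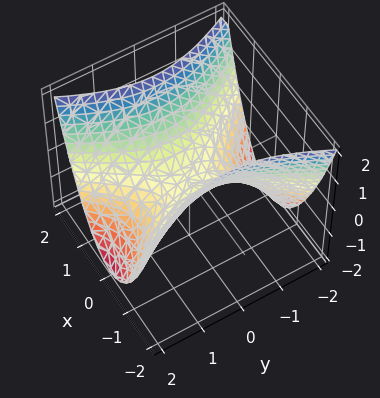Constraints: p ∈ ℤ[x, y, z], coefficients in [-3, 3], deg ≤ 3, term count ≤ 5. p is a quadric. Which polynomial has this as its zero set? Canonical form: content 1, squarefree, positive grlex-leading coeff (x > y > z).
(a) The degree is 2 — a saddle surface; a quadric.
(b) Symmetries: it's symmetric under y → −y, forcing even powers of y; it's symmetric under x → −x, forcing even powers of x.
(c) Checking where it meets the axes: one x-axis crossing is at x = 0; one z-axis crossing is at z = 0.
(d) These observations pin down the coefficients.

2*x^2 - y^2 - 2*z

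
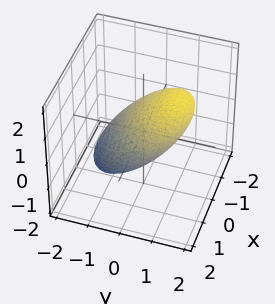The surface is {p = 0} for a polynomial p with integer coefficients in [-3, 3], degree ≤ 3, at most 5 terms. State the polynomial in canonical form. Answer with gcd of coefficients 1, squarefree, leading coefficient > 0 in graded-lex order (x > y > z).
x^2 + 2*y^2 - 3*y*z + 2*z^2 - 2

First, degree: the shape is more complex than any degree-1 surface, so deg p = 2.
Then, observable constraints: the y-axis gridline crossings are at y ∈ {-1, 1}; among the integer gridlines, it crosses the z-axis at z ∈ {-1, 1}.
Finally, solving for integer coefficients yields p as stated.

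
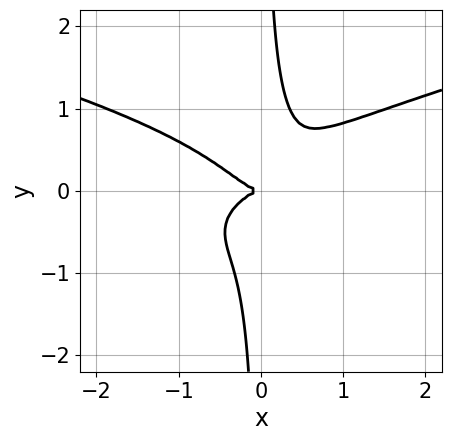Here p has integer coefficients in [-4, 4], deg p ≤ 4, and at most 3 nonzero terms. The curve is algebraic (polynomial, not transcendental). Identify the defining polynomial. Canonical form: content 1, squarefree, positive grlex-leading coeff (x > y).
(a) Degree: a generic line meets the curve in up to 4 points, so deg p = 4.
(b) From the visible intercepts: one y-axis crossing is at y = 0; it crosses the x-axis at the gridline x = 0.
(c) Matching integer coefficients to the picture gives p.

3*x*y^3 - x^3 - y^2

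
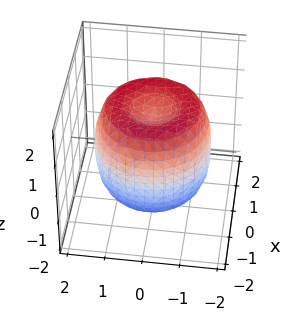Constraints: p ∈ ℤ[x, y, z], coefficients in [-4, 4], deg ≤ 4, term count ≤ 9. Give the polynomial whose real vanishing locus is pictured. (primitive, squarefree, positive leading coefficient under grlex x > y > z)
1. deg p = 4.
2. Symmetries: rotational symmetry about the z-axis ⇒ p depends on x, y only through x² + y².
3. Checking where it meets the axes: among the integer gridlines, it crosses the z-axis at z ∈ {-1, 1}; a circular section at z = 0 has radius between 1 and 2.
4. The integer polynomial consistent with all of this is the stated p.

x^4 + 2*x^2*y^2 + y^4 - 2*x^2 - 2*y^2 + z^2 - 1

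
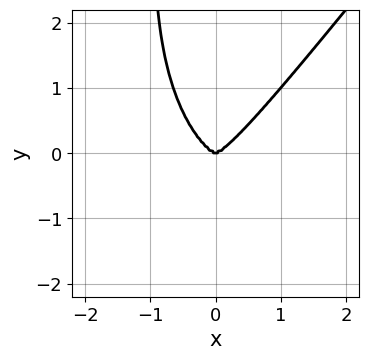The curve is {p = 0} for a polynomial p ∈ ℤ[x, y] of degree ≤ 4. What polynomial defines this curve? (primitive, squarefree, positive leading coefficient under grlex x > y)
(a) deg p = 4. The shape is more complex than any degree-3 curve.
(b) From the axis intercepts and sections: it meets the y-axis at y = 0 (among the integer gridlines); one x-axis crossing is at x = 0.
(c) Assembling these constraints gives the stated polynomial.

2*x^4 - x*y^3 - y^3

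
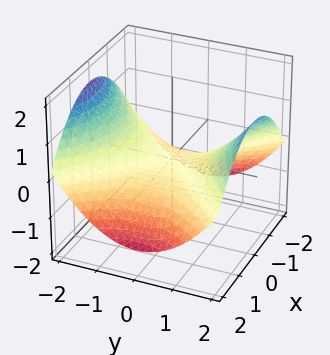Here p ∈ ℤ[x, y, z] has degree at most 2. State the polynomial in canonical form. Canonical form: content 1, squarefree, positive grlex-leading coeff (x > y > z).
(a) deg p = 2. A saddle surface; a quadric.
(b) Symmetries: it's symmetric under y → −y, forcing even powers of y; it's symmetric under x → −x, forcing even powers of x.
(c) From the visible intercepts: it meets the y-axis at y = 0 (among the integer gridlines); it meets the z-axis at z = 0 (among the integer gridlines); it meets the x-axis at x = 0 (among the integer gridlines).
(d) These observations pin down the coefficients.

x^2 - y^2 + 3*z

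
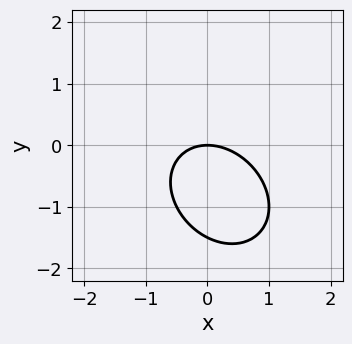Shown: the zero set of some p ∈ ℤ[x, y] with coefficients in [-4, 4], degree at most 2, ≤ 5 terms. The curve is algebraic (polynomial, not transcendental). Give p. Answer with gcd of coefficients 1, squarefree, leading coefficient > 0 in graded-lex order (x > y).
2*x^2 + x*y + 2*y^2 + 3*y

The degree is 2 — no degree-1 curve has this shape.
From the axis intercepts and sections: one x-axis crossing is at x = 0; one y-axis crossing is at y = 0.
Assembling these constraints gives the stated polynomial.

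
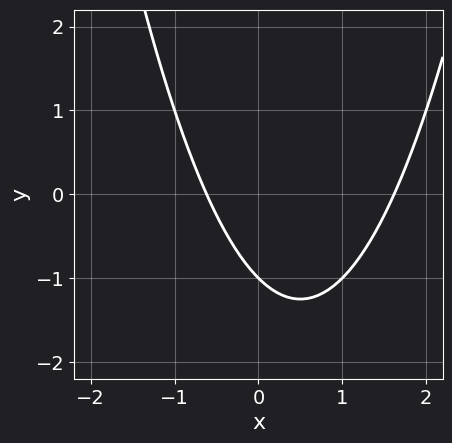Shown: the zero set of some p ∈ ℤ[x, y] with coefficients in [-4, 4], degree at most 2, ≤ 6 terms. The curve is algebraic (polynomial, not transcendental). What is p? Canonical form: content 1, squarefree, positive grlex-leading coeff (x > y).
First, the degree is 2 — the shape is more complex than any degree-1 curve.
Next, from the axis intercepts and sections: it meets the y-axis at y = -1 (among the integer gridlines).
Finally, these observations pin down the coefficients.

x^2 - x - y - 1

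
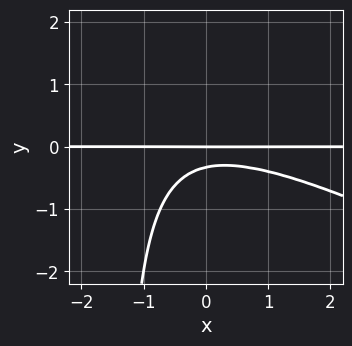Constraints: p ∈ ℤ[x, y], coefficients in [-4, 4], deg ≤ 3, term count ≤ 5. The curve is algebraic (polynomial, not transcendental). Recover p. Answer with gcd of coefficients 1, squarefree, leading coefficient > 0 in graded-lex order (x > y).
First, degree: no degree-2 curve has this shape, so deg p = 3.
Next, checking where it meets the axes: one y-axis crossing is at y = 0; every point of the x-axis in the box is on the curve.
Finally, putting this together gives p.

x^2*y + 2*x*y^2 + 3*y^2 + y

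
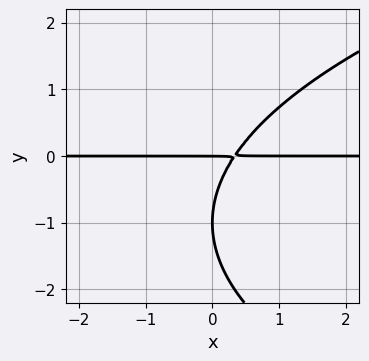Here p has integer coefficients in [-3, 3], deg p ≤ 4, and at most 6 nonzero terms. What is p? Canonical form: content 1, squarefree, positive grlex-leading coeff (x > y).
y^3 - 3*x*y + 2*y^2 + y

(a) deg p = 3. The shape is more complex than any degree-2 curve.
(b) From the visible intercepts: the visible x-axis segment lies entirely on the curve; the y-axis gridline crossings are at y ∈ {-1, 0}.
(c) The integer polynomial consistent with all of this is the stated p.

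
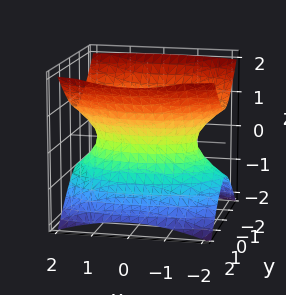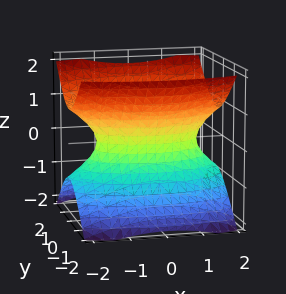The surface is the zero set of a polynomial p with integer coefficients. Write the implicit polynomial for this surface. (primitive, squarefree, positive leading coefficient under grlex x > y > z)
x^2 + 3*y^2 - 3*z^2 - 2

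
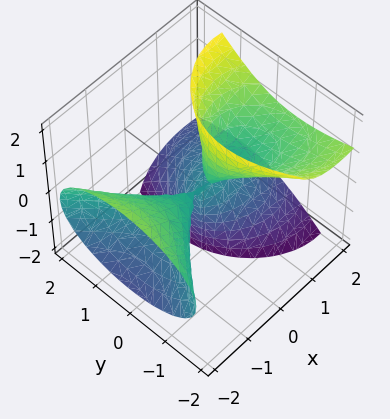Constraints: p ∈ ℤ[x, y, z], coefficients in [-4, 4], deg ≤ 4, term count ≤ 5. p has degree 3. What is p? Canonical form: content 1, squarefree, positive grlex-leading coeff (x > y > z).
x^3 + x*y*z - 3*x*z^2 + 3*y^2 + 2*y*z

(a) The picture has 2 separate pieces. They look like related sheets of one shape, so recover p as a whole.
(b) The degree is 3 — no degree-2 surface has this shape.
(c) Checking where it meets the axes: the visible z-axis segment lies entirely on the surface; one x-axis crossing is at x = 0; it meets the y-axis at y = 0 (among the integer gridlines).
(d) Fitting integer coefficients to these (and the overall shape) gives p.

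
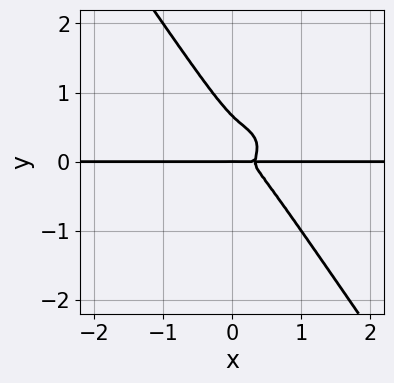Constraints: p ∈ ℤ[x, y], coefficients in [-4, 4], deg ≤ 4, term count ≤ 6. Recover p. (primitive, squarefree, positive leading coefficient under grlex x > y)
3*x^3*y + 3*x*y^3 + 3*y^4 - x^2*y - 2*y^3

First, degree: a generic line meets the curve in up to 4 points, so deg p = 4.
Next, checking where it meets the axes: it meets the y-axis at y = 0 (among the integer gridlines); the visible x-axis segment lies entirely on the curve.
Finally, these observations pin down the coefficients.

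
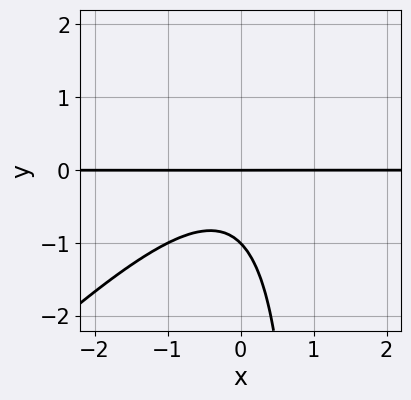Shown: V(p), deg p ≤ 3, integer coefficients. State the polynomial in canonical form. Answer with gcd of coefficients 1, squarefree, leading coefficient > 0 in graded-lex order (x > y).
1. Degree: a generic line meets the curve in up to 3 points, so deg p = 3.
2. Observable constraints: among the integer gridlines, it crosses the y-axis at y ∈ {-1, 0}; every point of the x-axis in the box is on the curve.
3. The integer polynomial consistent with all of this is the stated p.

x^2*y - x*y^2 + y^2 + y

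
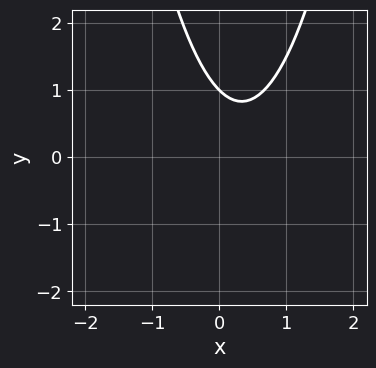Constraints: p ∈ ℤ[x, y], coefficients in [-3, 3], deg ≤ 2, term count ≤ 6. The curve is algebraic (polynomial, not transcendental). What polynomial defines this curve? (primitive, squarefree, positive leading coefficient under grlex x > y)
(a) The degree is 2 — no degree-1 curve has this shape.
(b) From the visible intercepts: it crosses the y-axis at the gridline y = 1; it misses every integer gridline on the x-axis.
(c) Putting this together gives p.

3*x^2 - 2*x - 2*y + 2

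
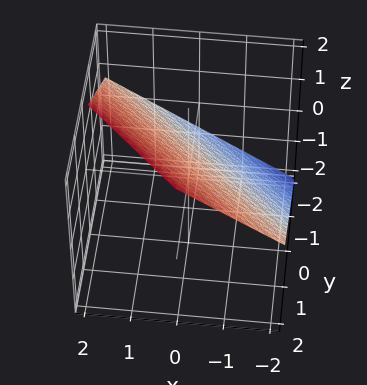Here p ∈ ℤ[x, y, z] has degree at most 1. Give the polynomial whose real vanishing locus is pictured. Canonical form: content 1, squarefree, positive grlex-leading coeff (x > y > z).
2*x + 2*y - 3*z + 2

1. The degree is 1 — the surface is flat (a plane).
2. Observable constraints: one x-axis crossing is at x = -1; it meets the y-axis at y = -1 (among the integer gridlines).
3. Fitting integer coefficients to these (and the overall shape) gives p.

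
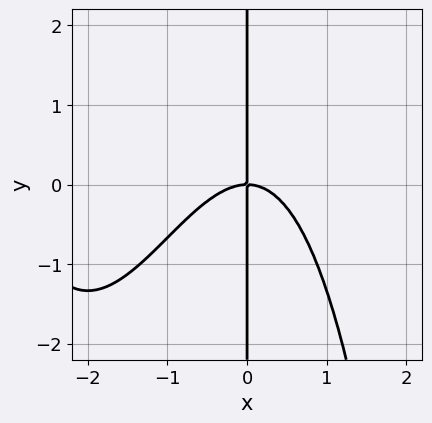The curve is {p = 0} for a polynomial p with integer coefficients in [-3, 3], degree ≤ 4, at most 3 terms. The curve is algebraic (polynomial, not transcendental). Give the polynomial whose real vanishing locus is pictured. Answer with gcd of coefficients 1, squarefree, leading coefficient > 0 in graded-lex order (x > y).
x^4 + 3*x^3 + 3*x*y

First, the degree is 4 — the shape is more complex than any degree-3 curve.
Then, against the integer gridlines: one x-axis crossing is at x = 0; the visible y-axis segment lies entirely on the curve.
Finally, matching integer coefficients to the picture gives p.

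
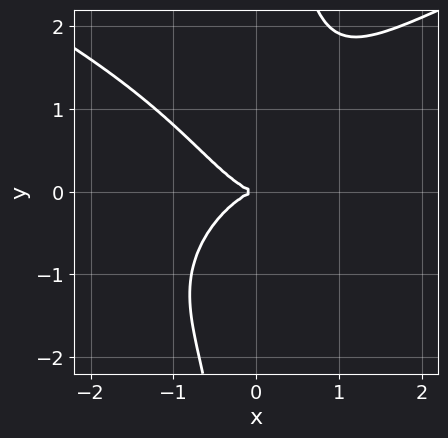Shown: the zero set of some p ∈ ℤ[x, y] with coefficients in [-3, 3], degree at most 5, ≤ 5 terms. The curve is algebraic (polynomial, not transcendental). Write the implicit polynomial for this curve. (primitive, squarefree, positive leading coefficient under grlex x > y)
2*x*y^3 - 3*x^3 - 3*y^2

1. Degree: a generic line meets the curve in up to 4 points, so deg p = 4.
2. Against the integer gridlines: it meets the y-axis at y = 0 (among the integer gridlines); it crosses the x-axis at the gridline x = 0.
3. These observations pin down the coefficients.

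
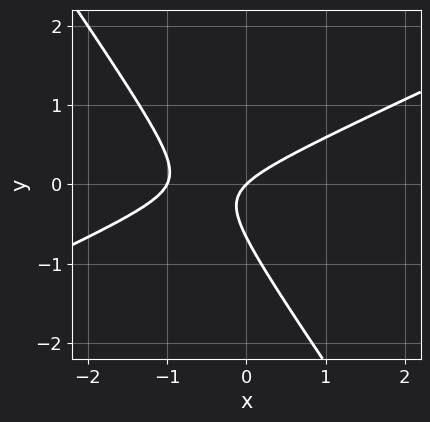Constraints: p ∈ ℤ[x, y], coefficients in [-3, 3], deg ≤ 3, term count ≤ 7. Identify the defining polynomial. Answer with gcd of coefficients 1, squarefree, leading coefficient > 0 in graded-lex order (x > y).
2*x^2 - 3*x*y - 3*y^2 + 2*x - 2*y

Degree: a generic line meets the curve in up to 2 points, so deg p = 2.
From the axis intercepts and sections: among the integer gridlines, it crosses the x-axis at x ∈ {-1, 0}; it meets the y-axis at y = 0 (among the integer gridlines).
These observations pin down the coefficients.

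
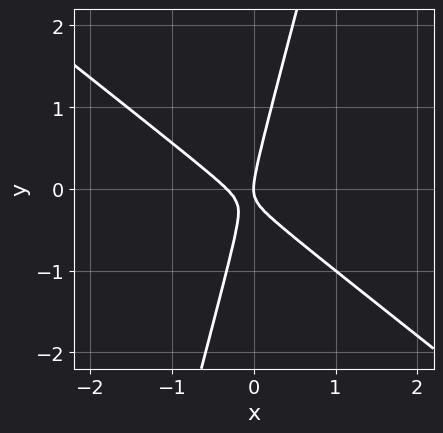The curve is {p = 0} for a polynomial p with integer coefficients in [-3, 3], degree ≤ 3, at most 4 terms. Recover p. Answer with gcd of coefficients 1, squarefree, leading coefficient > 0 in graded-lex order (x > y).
3*x^2 + 3*x*y - y^2 + x

1. The degree is 2 — no degree-1 curve has this shape.
2. From the visible intercepts: one y-axis crossing is at y = 0; it meets the x-axis at x = 0 (among the integer gridlines).
3. Assembling these constraints gives the stated polynomial.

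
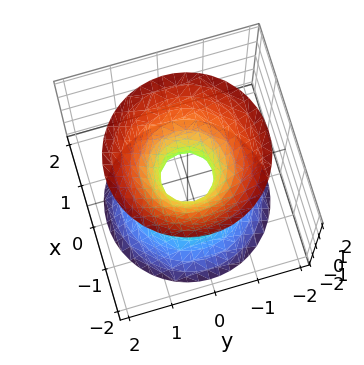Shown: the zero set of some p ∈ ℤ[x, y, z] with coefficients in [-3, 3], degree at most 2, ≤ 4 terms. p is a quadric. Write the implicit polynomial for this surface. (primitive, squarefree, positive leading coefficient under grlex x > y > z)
3*x^2 + 3*y^2 - 2*z^2 - 1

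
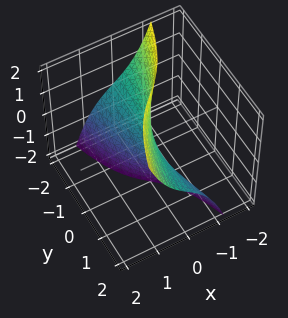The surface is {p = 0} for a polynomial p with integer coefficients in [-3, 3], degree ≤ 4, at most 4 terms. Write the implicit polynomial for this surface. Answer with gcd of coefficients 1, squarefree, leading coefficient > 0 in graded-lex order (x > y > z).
(a) The degree is 3 — a generic line meets the surface in up to 3 points.
(b) Against the integer gridlines: it meets the x-axis at x = 0 (among the integer gridlines); the visible z-axis segment lies entirely on the surface; the visible y-axis segment lies entirely on the surface.
(c) Assembling these constraints gives the stated polynomial.

x^3 - y*z + 2*x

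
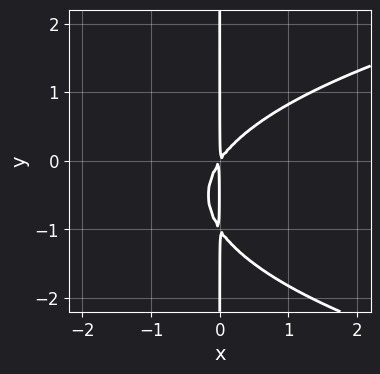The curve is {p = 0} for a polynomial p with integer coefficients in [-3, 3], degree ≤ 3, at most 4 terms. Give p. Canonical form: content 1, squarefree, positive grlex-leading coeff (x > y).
The degree is 3 — a generic line meets the curve in up to 3 points.
Against the integer gridlines: every point of the y-axis in the box is on the curve.
Solving for integer coefficients yields p as stated.

2*x*y^2 - 3*x^2 + 2*x*y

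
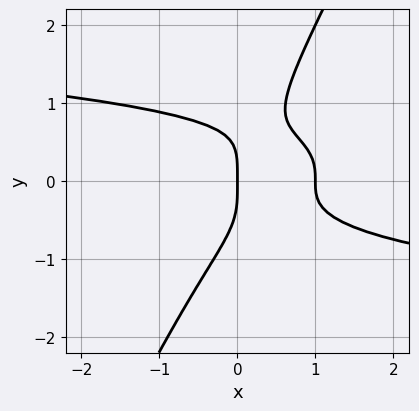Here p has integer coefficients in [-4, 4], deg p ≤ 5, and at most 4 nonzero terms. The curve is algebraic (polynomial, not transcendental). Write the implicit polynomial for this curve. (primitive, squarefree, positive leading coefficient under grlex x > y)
First, the degree is 4 — no degree-3 curve has this shape.
Next, observable constraints: the x-axis gridline crossings are at x ∈ {0, 1}; it meets the y-axis at y = 0 (among the integer gridlines).
Finally, together with the visible shape, these determine p as stated.

2*x*y^3 - y^4 + x^2 - x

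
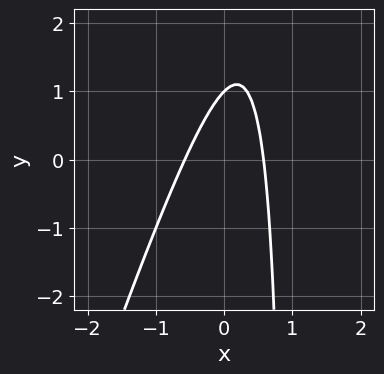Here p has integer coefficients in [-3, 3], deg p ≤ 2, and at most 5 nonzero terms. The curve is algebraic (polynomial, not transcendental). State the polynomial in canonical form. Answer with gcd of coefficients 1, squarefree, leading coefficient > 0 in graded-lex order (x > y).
3*x^2 - x*y + y - 1

1. Degree: no degree-1 curve has this shape, so deg p = 2.
2. Reading off the gridlines: one y-axis crossing is at y = 1.
3. These observations pin down the coefficients.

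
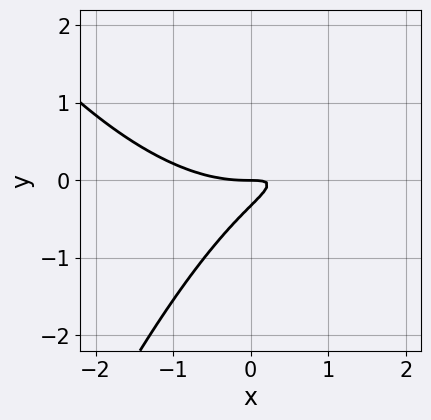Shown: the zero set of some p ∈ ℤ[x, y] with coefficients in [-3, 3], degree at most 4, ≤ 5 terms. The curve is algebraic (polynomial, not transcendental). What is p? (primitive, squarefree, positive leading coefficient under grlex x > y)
x^3 - 3*x*y + 3*y^2 + y

First, the degree is 3 — a generic line meets the curve in up to 3 points.
Then, from the axis intercepts and sections: it crosses the x-axis at the gridline x = 0; it meets the y-axis at y = 0 (among the integer gridlines).
Finally, matching integer coefficients to the picture gives p.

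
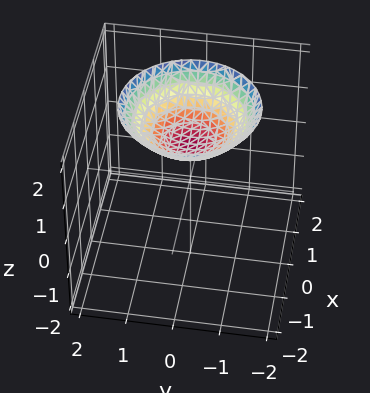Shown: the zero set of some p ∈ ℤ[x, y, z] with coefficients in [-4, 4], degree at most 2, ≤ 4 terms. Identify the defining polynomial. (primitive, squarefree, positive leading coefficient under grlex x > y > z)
First, the degree is 2 — the shape is more complex than any degree-1 surface.
Next, by symmetry, the surface is invariant under rotation about z: p = q(x² + y², z).
Then, against the integer gridlines: the surface avoids every integer y-axis point in the box; no x-intercept at any integer in the box; a circular section at z = 2 has radius between 1 and 2; one z-axis crossing is at z = 1.
Finally, fitting integer coefficients to these (and the overall shape) gives p.

x^2 + y^2 - 2*z + 2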